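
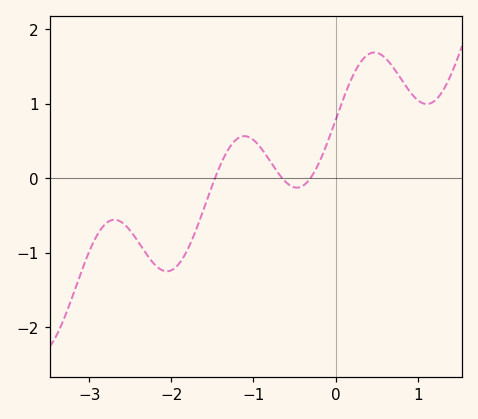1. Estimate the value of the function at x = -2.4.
-0.9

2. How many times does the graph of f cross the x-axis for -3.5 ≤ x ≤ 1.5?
3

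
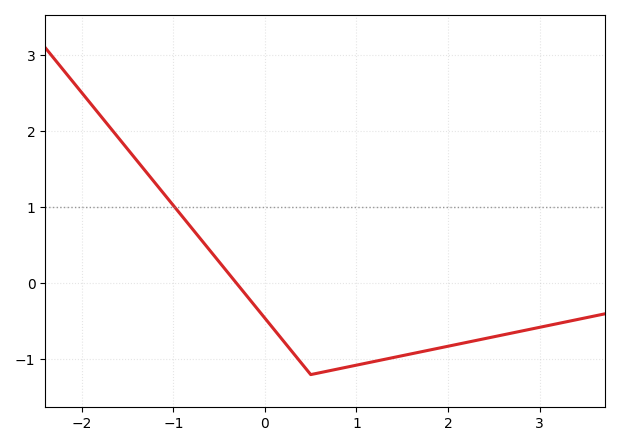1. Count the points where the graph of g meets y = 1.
1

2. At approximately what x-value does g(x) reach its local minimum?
0.5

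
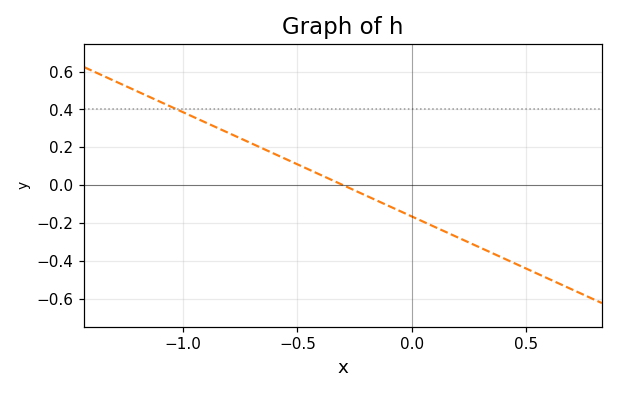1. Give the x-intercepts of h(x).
-0.3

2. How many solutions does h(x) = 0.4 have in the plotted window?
1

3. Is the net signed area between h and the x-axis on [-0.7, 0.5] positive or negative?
negative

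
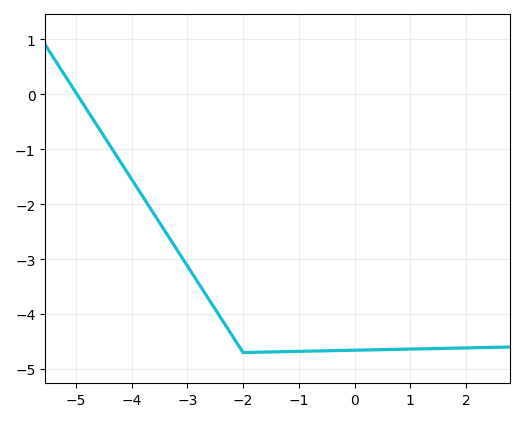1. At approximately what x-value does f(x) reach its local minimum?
-2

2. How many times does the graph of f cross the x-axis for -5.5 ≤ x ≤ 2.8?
1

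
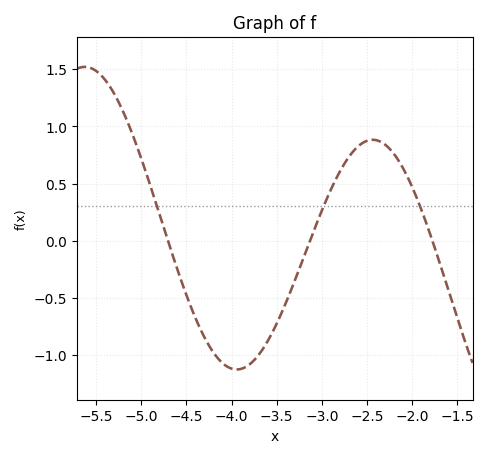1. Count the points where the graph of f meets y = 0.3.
3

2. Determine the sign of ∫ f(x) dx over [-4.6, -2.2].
negative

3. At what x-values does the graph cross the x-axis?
-4.7, -3.1, -1.8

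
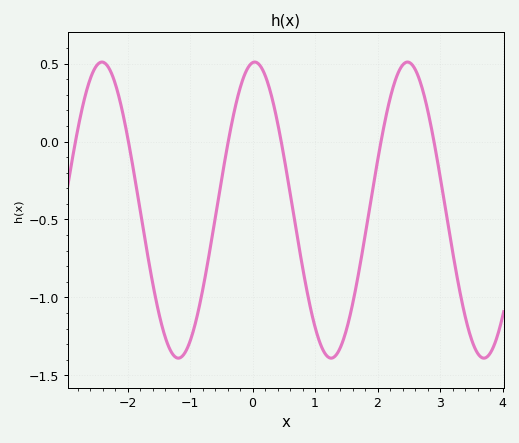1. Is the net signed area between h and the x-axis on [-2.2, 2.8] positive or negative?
negative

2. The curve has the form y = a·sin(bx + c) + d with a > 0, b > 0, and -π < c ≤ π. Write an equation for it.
y = 0.95sin(2.6x + 1.5) - 0.44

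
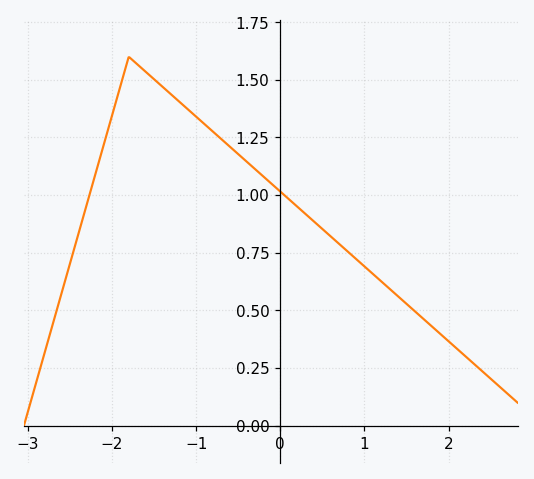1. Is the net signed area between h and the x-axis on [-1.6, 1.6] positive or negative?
positive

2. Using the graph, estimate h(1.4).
0.561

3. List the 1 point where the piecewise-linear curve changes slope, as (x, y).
(-1.8, 1.6)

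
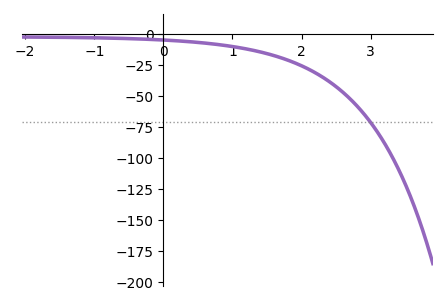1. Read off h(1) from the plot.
-10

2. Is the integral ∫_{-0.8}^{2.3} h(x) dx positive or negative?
negative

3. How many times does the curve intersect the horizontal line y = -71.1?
1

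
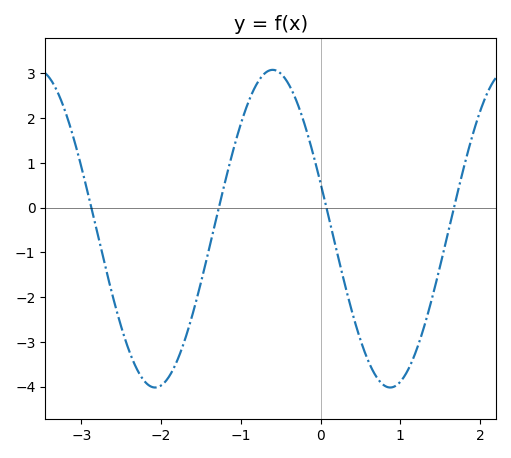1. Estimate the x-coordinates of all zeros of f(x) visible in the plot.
-2.9, -1.3, 0.1, 1.7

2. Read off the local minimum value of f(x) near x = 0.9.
-4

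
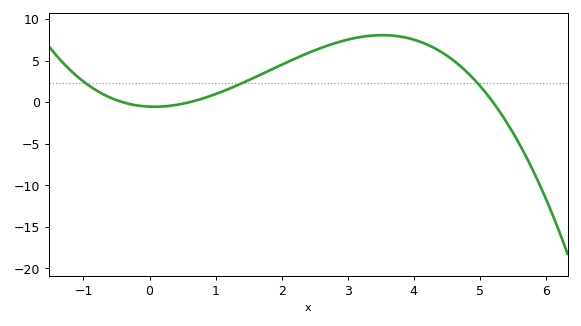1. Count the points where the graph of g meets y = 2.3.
3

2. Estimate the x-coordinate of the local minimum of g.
0.075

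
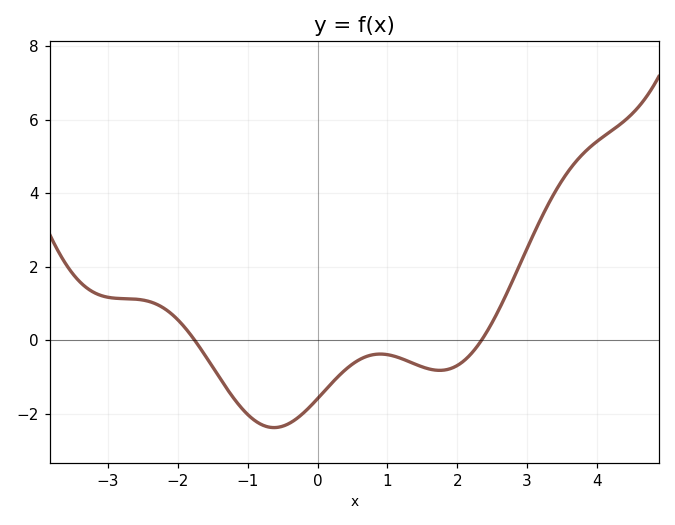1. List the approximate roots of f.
-1.76, 2.35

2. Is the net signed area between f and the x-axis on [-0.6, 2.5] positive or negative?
negative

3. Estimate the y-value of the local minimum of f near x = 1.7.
-0.821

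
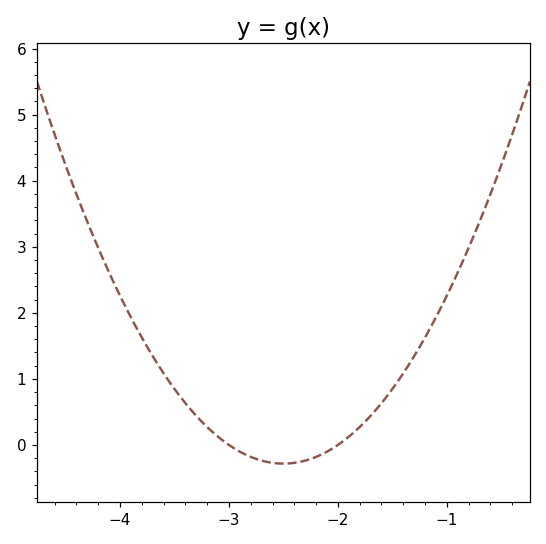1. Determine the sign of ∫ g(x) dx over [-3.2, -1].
positive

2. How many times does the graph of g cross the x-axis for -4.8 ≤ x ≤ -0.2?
2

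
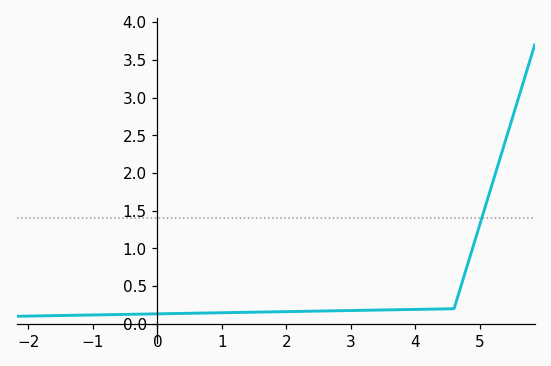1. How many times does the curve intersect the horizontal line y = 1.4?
1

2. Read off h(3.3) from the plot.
0.181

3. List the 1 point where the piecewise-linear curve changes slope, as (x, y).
(4.6, 0.2)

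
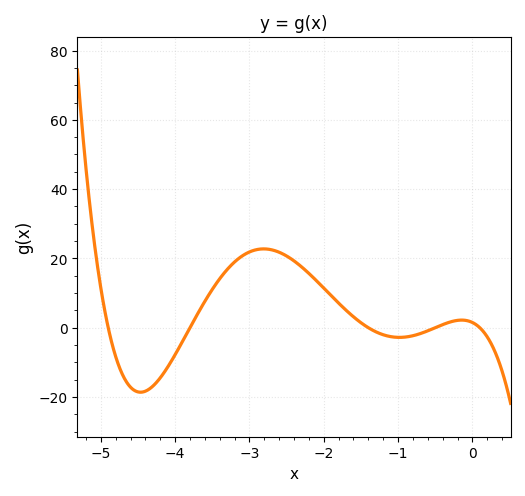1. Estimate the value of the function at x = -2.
11.4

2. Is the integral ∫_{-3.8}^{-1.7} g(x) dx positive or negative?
positive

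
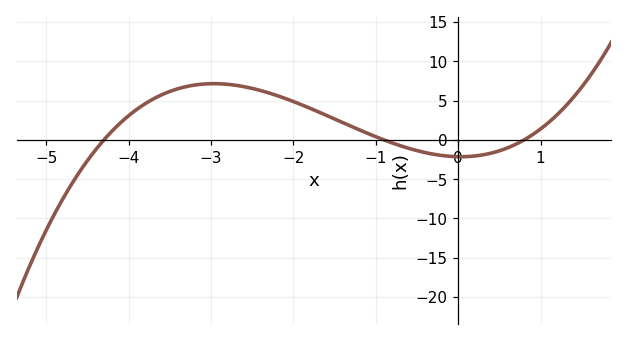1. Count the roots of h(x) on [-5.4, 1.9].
3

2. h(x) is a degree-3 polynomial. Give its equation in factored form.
y = 0.69(x + 4.3)(x + 0.9)(x - 0.8)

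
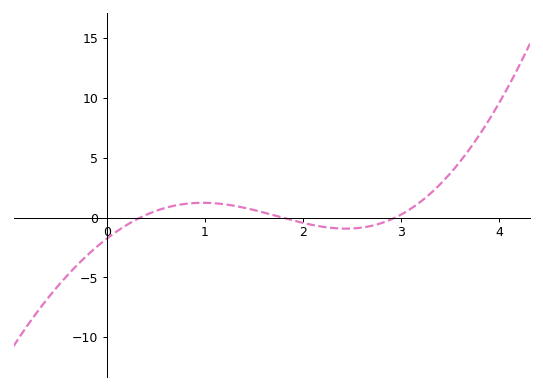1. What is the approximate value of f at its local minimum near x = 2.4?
-1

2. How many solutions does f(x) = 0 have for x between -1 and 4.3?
3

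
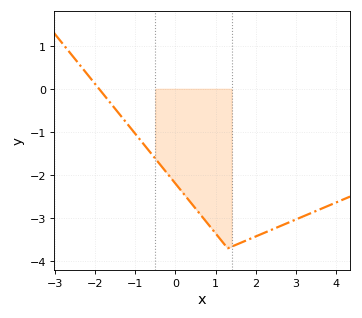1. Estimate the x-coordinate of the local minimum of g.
1.3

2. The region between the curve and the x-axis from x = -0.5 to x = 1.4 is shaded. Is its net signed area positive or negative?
negative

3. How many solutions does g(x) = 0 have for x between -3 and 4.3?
1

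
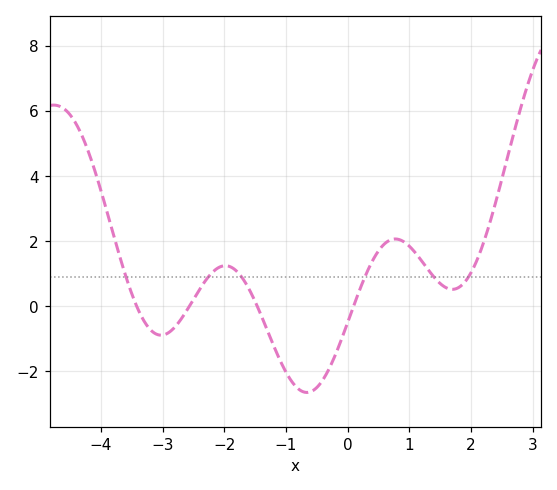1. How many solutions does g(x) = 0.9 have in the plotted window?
6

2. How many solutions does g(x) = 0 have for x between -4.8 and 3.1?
4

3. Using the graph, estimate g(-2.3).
0.784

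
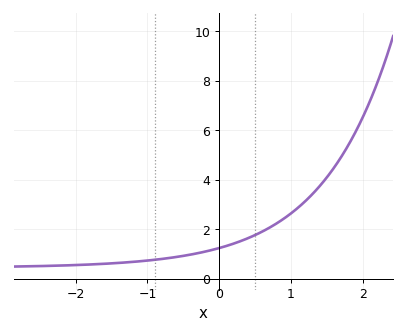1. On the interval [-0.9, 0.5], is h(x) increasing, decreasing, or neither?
increasing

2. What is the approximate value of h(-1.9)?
0.564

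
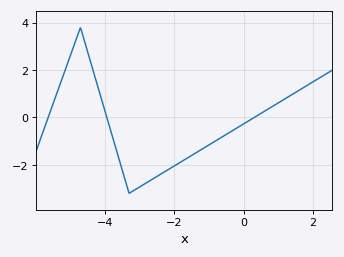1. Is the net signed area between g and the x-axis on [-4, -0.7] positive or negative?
negative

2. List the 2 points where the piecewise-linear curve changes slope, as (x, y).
(-4.7, 3.8); (-3.3, -3.2)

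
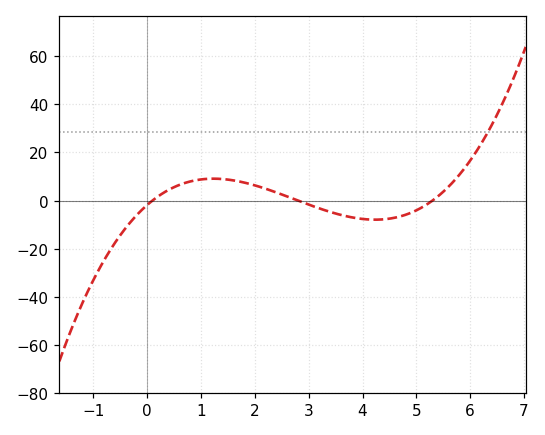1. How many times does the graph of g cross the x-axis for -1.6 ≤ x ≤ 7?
3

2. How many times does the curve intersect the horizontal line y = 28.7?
1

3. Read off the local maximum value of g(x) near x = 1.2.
9.1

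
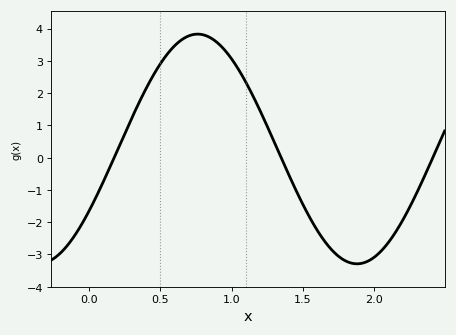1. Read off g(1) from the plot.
3.1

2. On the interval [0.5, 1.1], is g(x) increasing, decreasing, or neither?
neither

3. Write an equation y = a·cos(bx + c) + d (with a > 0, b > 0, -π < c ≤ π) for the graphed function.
y = 3.56cos(2.8x - 2.1) + 0.27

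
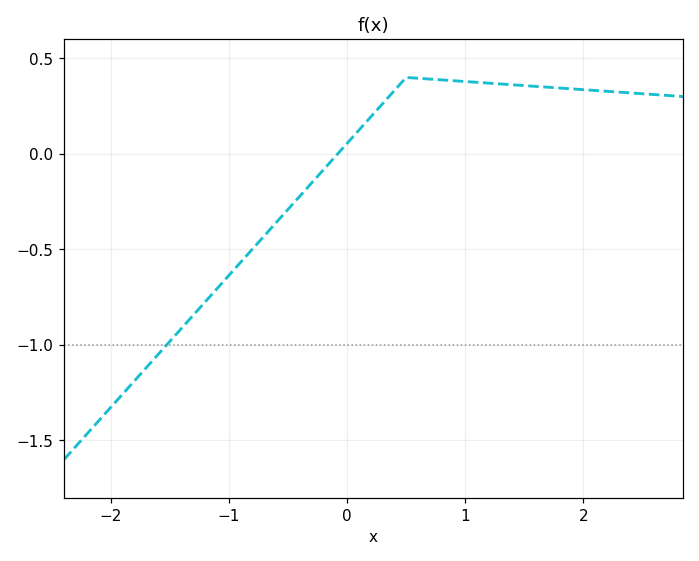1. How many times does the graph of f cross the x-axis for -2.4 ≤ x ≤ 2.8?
1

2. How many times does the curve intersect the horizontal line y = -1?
1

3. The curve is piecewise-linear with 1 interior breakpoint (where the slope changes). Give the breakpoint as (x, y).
(0.5, 0.4)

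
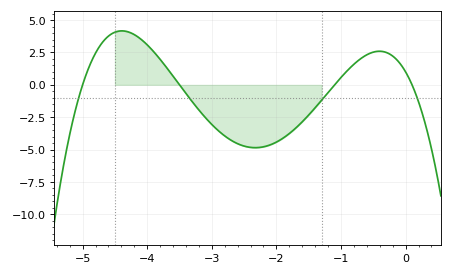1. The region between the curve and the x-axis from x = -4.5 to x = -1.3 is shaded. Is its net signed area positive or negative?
negative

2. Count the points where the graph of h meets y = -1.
4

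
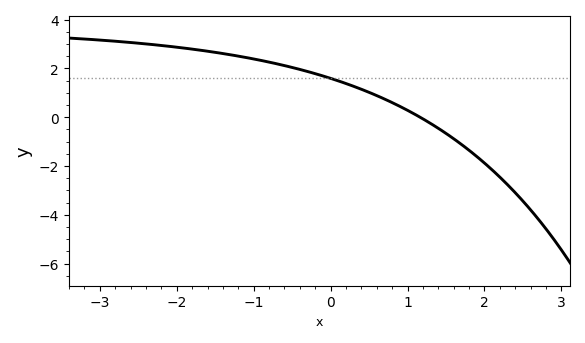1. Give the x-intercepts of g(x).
1.2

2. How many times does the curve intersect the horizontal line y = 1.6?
1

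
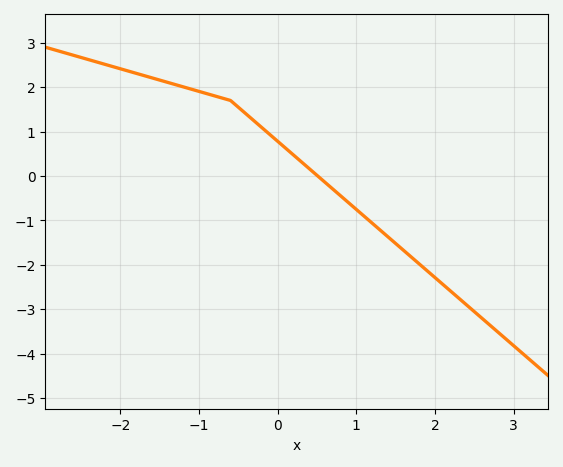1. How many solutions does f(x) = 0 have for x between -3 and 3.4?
1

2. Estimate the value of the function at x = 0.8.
-0.4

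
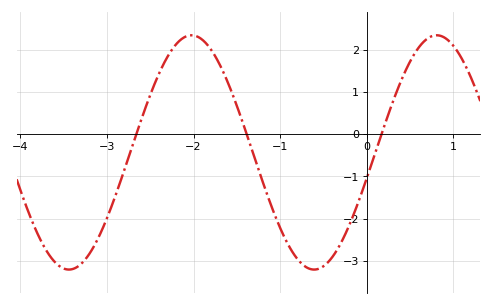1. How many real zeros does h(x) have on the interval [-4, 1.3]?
3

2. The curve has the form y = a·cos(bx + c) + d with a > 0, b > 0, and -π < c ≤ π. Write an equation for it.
y = 2.78cos(2.22x - 1.79) - 0.43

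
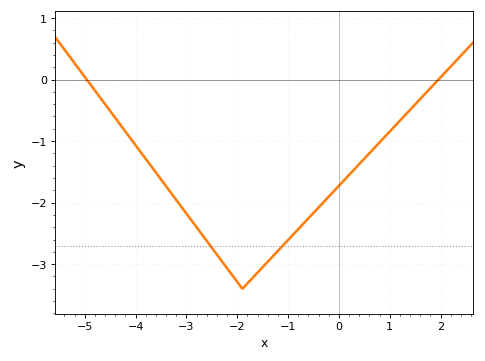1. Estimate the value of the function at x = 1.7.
-0.2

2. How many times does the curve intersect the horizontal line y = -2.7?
2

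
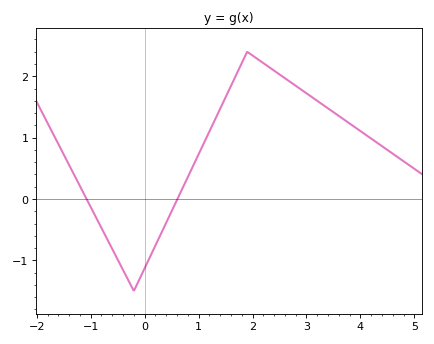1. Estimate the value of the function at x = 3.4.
1.5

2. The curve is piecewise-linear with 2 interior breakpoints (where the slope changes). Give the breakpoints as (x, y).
(-0.2, -1.5); (1.9, 2.4)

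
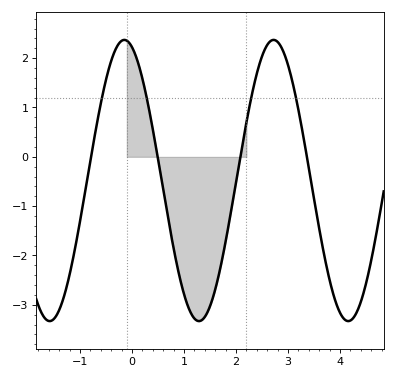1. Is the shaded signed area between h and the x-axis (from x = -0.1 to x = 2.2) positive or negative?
negative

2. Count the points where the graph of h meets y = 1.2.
4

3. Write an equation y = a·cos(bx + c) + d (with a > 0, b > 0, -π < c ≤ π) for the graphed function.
y = 2.85cos(2.19x + 0.322) - 0.48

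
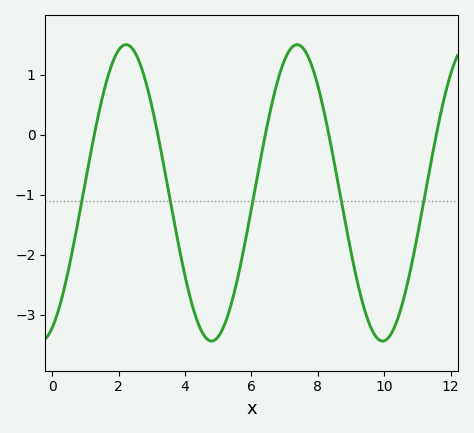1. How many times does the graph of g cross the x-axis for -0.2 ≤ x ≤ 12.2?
5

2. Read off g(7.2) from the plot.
1.4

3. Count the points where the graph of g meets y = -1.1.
5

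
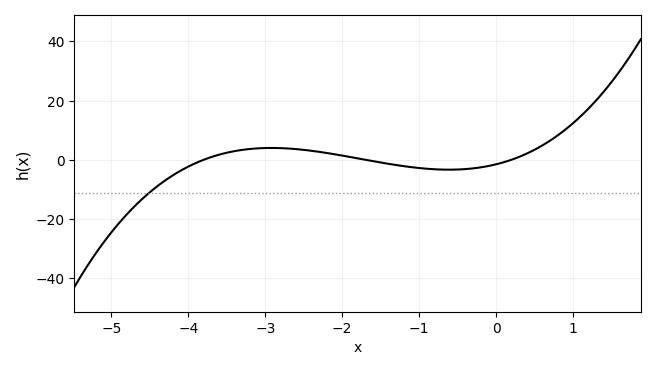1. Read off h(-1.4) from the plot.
-1.37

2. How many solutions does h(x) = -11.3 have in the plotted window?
1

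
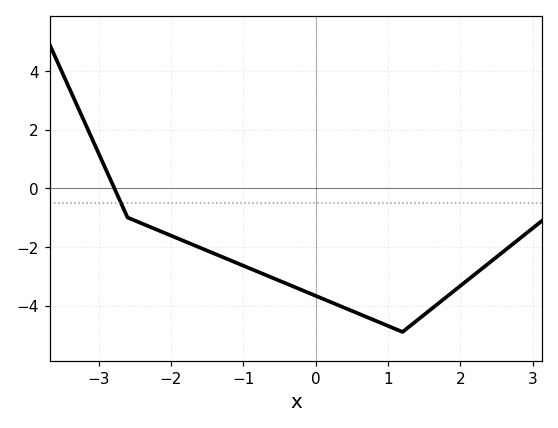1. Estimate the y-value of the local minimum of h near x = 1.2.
-4.8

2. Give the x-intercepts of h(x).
-2.8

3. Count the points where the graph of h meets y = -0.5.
1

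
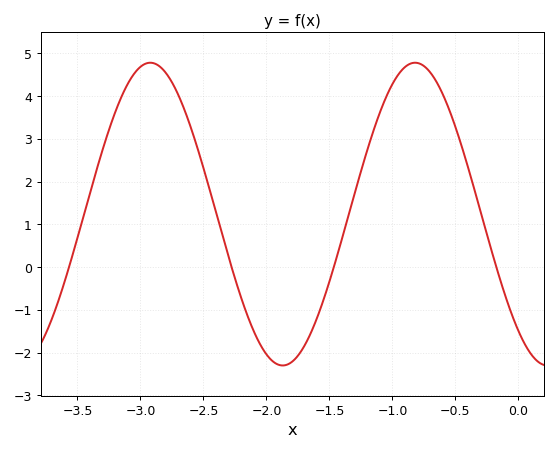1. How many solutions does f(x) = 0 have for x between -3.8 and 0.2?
4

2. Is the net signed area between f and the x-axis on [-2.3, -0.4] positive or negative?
positive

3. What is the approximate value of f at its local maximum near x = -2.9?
4.78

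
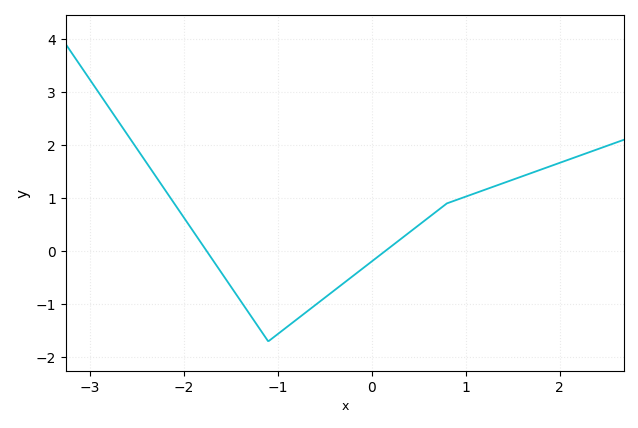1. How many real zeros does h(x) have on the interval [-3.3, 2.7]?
2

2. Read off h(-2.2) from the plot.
1.16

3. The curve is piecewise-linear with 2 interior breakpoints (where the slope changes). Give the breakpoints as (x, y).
(-1.1, -1.7); (0.8, 0.9)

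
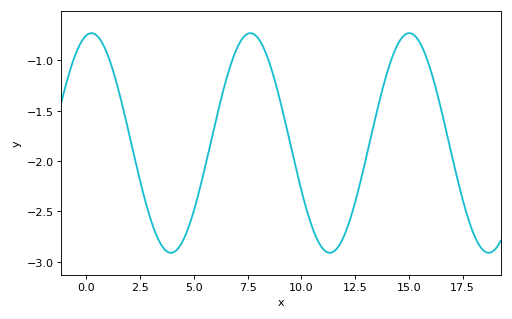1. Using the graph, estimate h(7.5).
-0.75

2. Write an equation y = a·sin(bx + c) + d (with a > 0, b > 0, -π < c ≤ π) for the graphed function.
y = 1.09sin(0.85x + 1.4) - 1.82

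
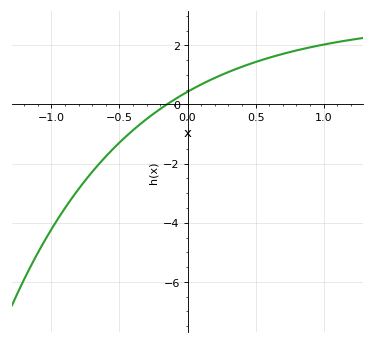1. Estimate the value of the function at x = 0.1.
0.6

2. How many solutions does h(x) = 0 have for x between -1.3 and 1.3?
1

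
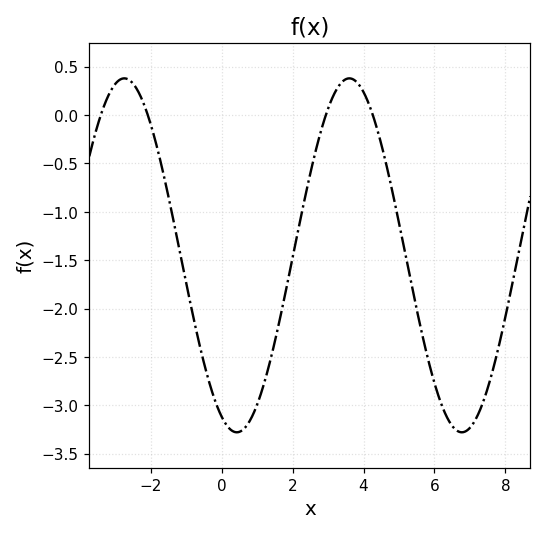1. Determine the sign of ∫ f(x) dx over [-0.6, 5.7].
negative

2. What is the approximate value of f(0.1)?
-3.19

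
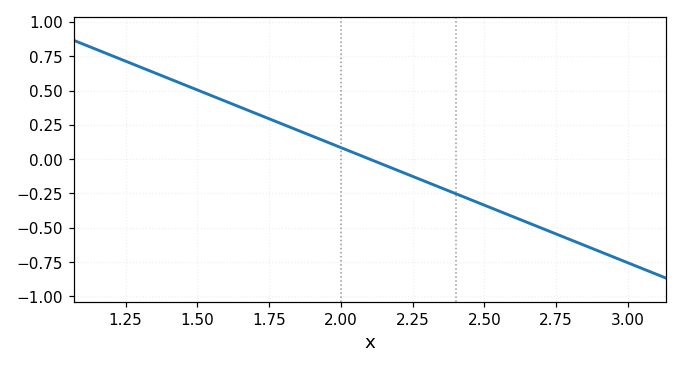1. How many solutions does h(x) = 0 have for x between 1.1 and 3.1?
1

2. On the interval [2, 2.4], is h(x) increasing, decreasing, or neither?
decreasing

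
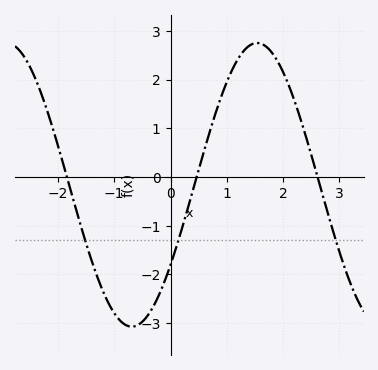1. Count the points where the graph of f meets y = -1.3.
3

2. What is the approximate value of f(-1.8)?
-0.2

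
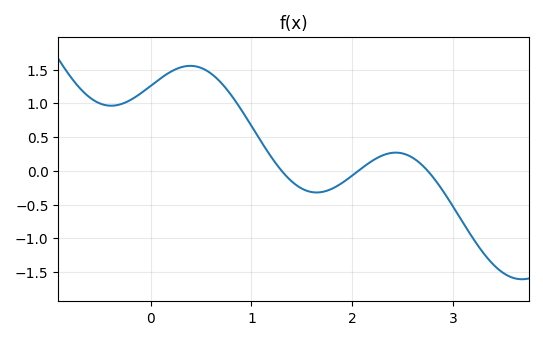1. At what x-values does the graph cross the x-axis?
1.3, 2.06, 2.75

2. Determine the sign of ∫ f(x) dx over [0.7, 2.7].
positive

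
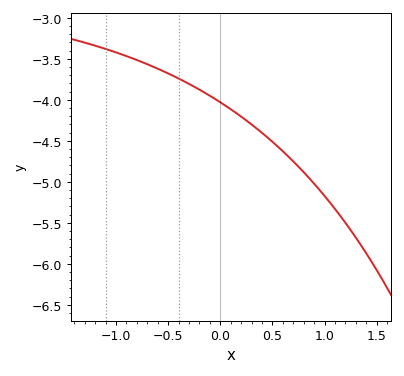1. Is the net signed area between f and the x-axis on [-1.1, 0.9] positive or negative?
negative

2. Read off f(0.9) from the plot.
-5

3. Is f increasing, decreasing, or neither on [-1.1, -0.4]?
decreasing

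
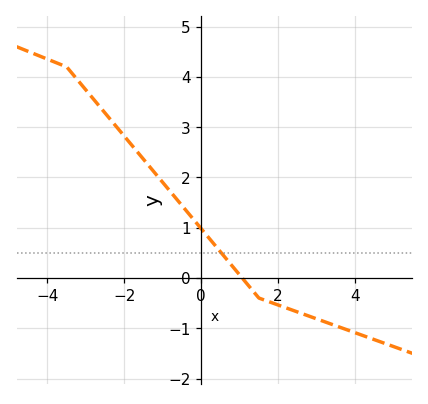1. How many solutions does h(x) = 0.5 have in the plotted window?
1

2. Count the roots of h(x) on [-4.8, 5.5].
1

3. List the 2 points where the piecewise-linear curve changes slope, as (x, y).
(-3.5, 4.2); (1.5, -0.4)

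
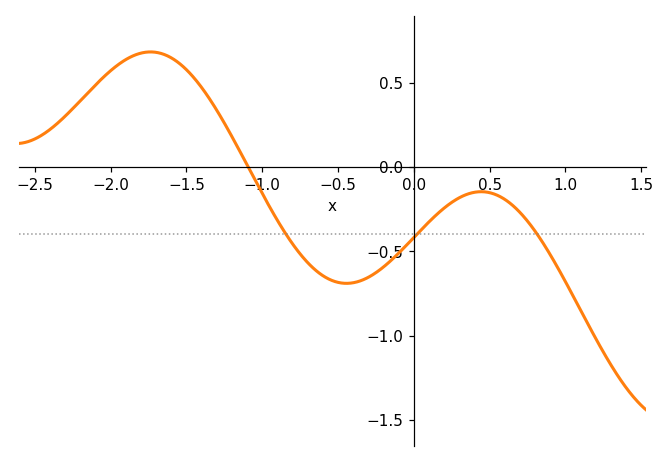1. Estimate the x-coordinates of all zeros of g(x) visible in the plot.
-1.09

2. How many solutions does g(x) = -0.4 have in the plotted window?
3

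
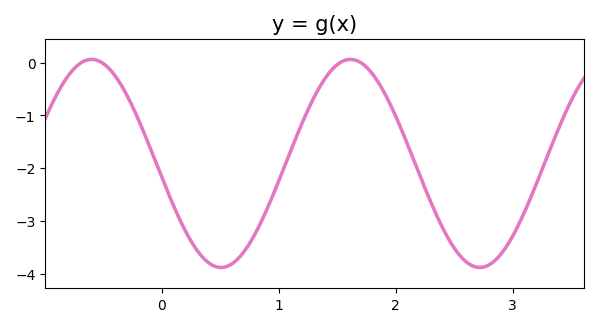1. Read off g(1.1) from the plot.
-1.69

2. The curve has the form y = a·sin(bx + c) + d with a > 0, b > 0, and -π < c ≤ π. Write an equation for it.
y = 1.97sin(2.84x - 3.01) - 1.91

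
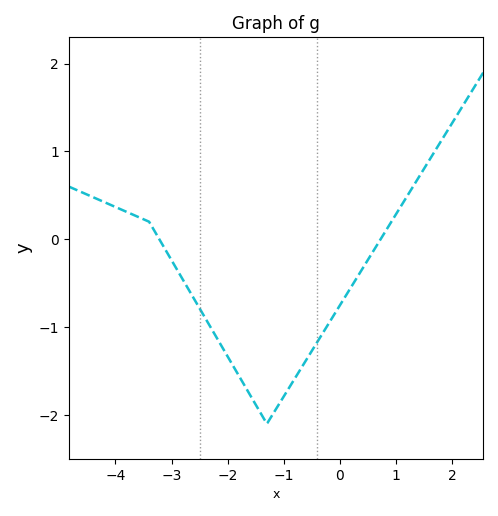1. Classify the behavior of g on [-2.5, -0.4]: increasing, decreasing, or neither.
neither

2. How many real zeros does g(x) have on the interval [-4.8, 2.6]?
2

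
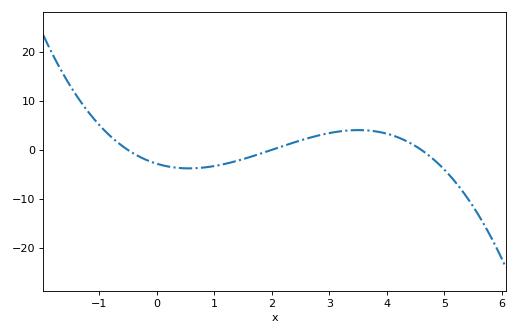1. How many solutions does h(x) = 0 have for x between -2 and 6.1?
3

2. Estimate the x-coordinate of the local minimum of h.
0.559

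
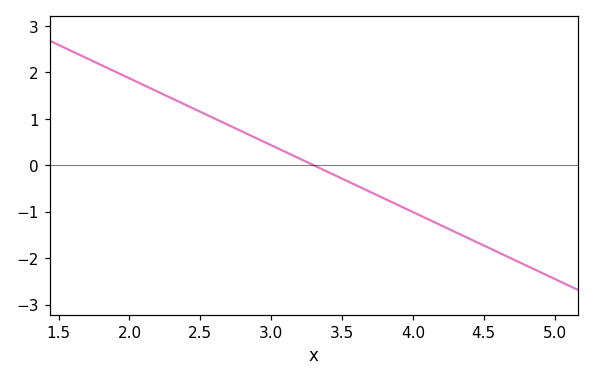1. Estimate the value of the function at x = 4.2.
-1.3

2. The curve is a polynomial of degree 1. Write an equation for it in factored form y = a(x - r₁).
y = -1.44(x - 3.3)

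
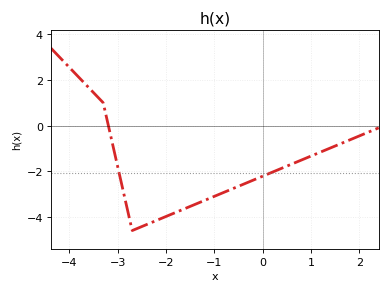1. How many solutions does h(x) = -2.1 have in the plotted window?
2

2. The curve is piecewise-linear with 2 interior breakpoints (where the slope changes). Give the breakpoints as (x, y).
(-3.3, 1); (-2.7, -4.6)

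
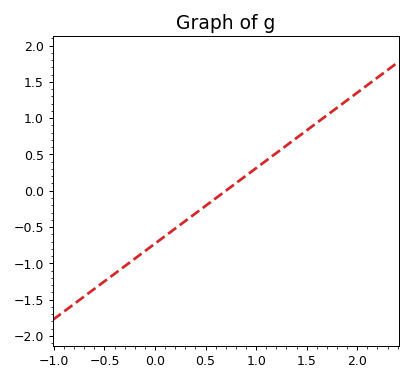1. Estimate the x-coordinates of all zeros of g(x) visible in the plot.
0.7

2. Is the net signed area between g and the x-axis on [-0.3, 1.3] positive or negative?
negative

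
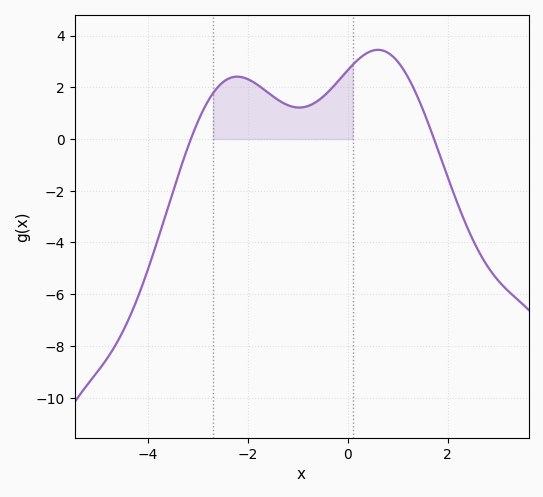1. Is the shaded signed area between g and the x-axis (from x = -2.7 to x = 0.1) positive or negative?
positive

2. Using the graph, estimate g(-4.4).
-7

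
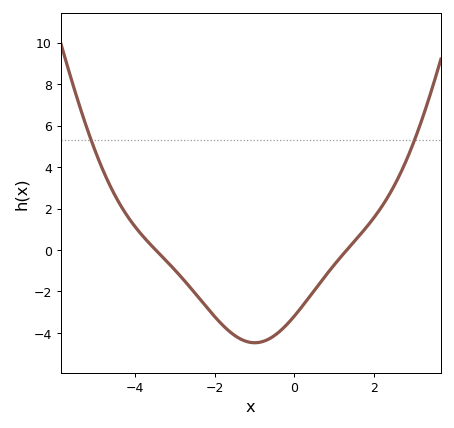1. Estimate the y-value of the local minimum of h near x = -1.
-4.47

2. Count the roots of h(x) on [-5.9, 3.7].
2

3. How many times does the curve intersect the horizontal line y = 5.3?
2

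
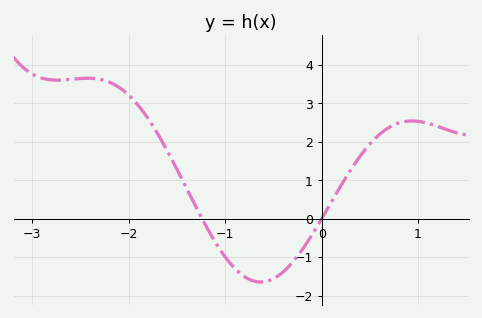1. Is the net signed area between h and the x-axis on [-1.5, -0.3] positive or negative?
negative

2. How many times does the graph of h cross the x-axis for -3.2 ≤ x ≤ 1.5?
2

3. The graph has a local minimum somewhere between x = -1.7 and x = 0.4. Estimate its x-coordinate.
-0.632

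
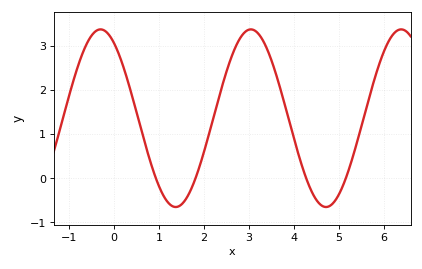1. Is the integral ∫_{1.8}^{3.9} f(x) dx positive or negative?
positive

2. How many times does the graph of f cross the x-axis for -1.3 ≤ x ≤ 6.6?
4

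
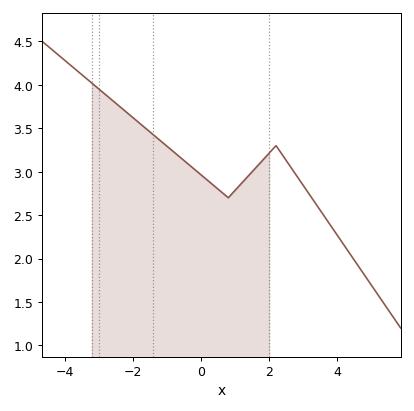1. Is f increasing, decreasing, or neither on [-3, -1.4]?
decreasing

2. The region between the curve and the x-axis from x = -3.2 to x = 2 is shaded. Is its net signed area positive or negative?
positive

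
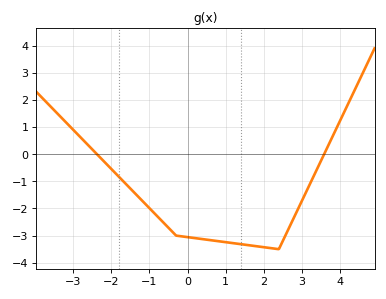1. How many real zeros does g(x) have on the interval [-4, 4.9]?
2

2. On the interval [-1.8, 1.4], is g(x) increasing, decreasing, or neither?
decreasing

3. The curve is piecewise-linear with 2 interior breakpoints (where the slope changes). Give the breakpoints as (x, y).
(-0.3, -3); (2.4, -3.5)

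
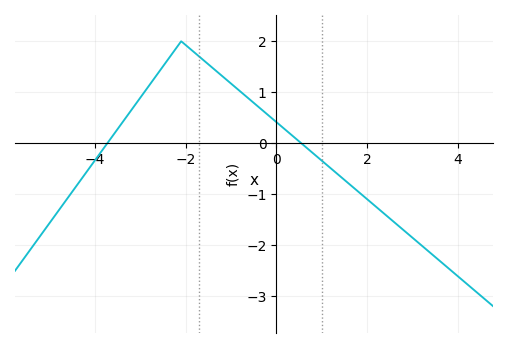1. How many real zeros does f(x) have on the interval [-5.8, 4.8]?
2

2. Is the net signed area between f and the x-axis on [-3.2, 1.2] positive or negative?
positive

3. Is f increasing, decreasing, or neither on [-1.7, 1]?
decreasing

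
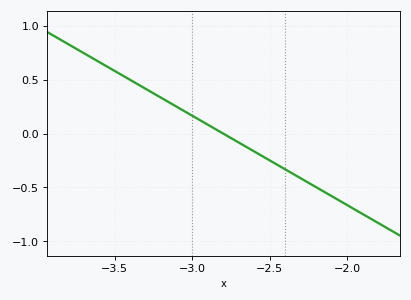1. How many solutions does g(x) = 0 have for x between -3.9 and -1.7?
1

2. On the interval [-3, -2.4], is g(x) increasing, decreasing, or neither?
decreasing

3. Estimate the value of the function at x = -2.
-0.664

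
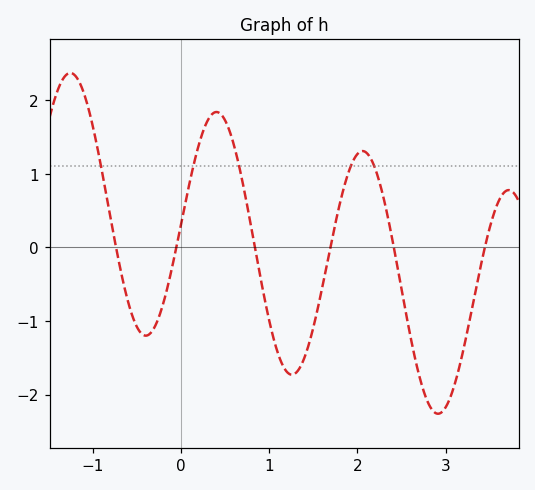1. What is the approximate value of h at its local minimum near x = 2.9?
-2.3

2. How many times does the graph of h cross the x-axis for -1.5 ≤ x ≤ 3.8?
6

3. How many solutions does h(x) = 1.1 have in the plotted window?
5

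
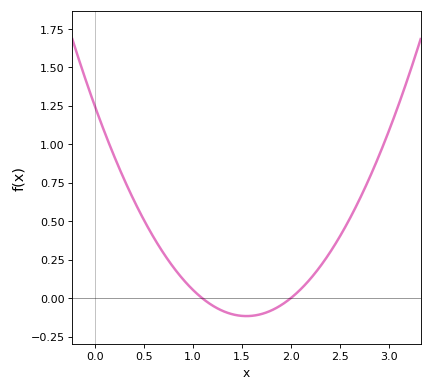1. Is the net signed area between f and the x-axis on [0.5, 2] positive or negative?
positive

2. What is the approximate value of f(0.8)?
0.205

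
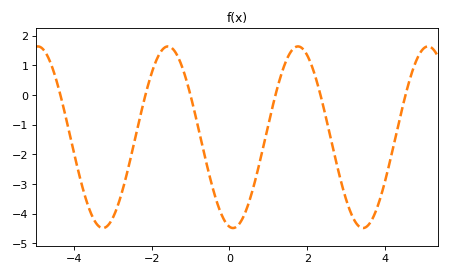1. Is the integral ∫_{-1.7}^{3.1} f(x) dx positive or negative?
negative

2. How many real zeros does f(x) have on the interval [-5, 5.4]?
6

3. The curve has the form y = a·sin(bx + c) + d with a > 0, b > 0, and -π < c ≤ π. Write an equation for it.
y = 3.06sin(1.88x - 1.74) - 1.42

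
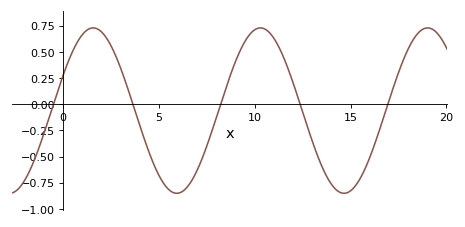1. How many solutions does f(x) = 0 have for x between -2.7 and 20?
5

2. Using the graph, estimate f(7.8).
-0.237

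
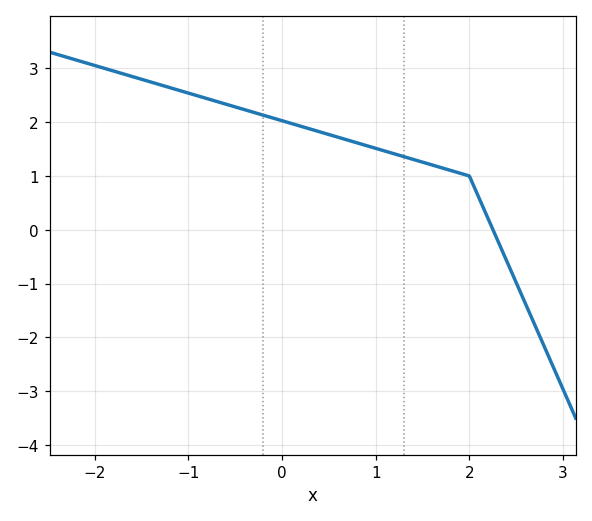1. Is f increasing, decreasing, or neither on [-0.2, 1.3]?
decreasing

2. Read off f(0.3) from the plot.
1.9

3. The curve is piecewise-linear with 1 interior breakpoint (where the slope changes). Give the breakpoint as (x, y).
(2, 1)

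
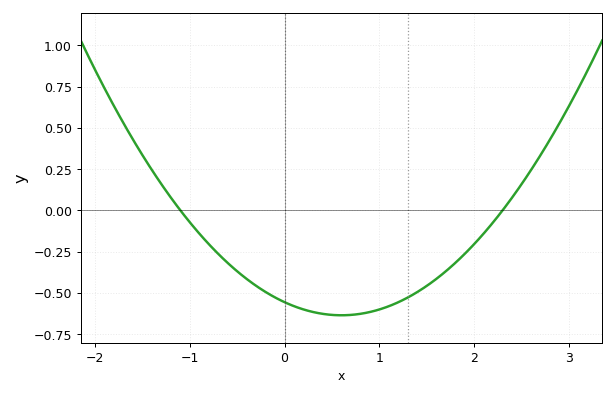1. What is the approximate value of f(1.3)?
-0.52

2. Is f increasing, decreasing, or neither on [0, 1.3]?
neither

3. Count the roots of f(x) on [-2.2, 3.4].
2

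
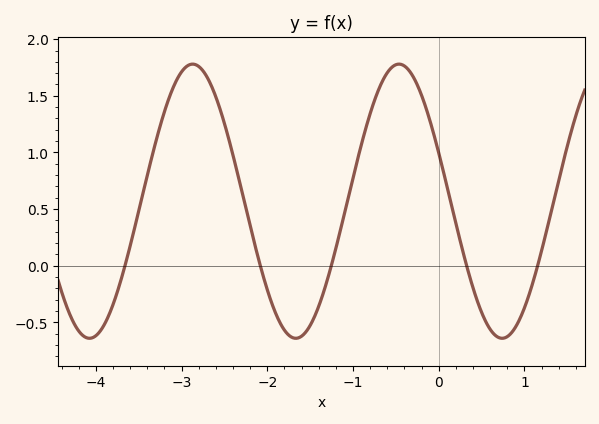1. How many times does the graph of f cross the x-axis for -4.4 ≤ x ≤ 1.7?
5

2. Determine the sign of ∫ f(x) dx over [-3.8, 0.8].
positive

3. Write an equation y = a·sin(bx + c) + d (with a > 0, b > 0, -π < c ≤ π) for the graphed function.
y = 1.21sin(2.61x + 2.78) + 0.57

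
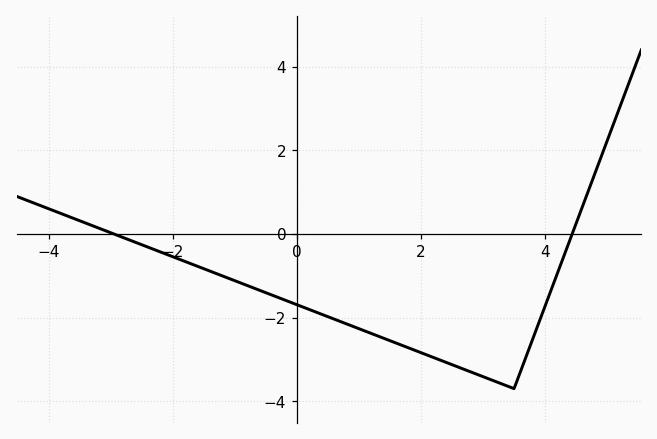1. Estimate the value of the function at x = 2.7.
-3.2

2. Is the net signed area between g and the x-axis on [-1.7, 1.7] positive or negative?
negative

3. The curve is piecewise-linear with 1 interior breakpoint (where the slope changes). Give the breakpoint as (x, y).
(3.5, -3.7)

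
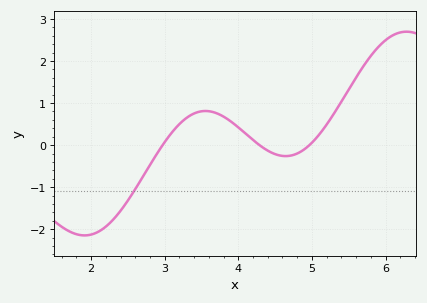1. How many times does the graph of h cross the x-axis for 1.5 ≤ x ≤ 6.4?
3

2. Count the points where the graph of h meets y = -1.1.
1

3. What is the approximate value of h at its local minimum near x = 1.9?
-2.15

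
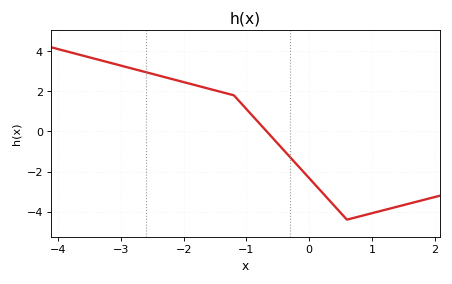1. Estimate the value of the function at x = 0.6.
-4.4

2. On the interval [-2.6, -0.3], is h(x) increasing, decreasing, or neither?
decreasing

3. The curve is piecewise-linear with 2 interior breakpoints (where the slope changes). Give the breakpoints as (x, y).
(-1.2, 1.8); (0.6, -4.4)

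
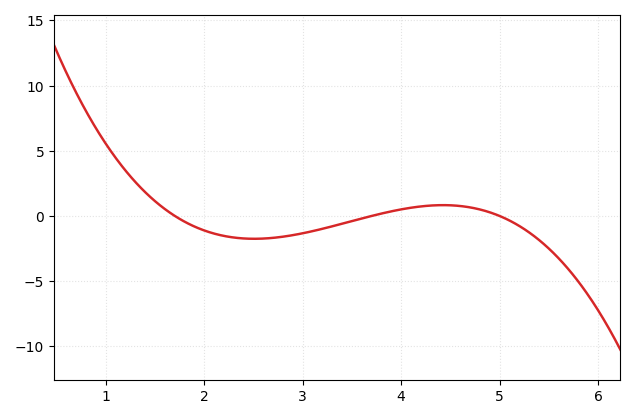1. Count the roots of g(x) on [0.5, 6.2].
3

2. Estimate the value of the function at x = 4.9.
0.28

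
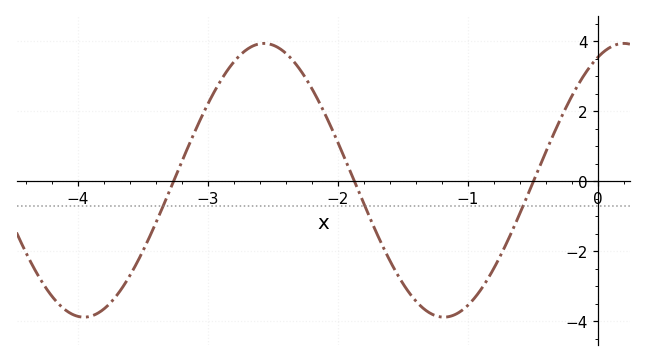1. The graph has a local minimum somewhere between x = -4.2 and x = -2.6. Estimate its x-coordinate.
-4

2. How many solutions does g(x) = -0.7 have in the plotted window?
3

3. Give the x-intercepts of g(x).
-3.3, -1.9, -0.5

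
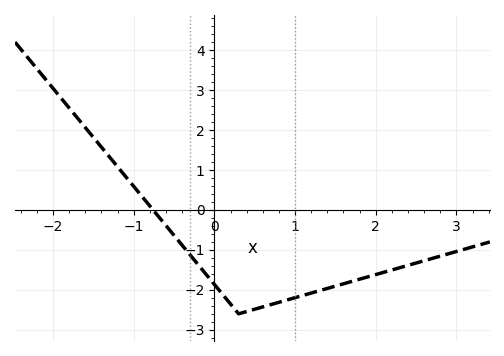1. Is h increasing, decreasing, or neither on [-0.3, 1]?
neither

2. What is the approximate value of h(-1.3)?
1.33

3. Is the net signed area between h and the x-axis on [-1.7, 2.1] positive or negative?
negative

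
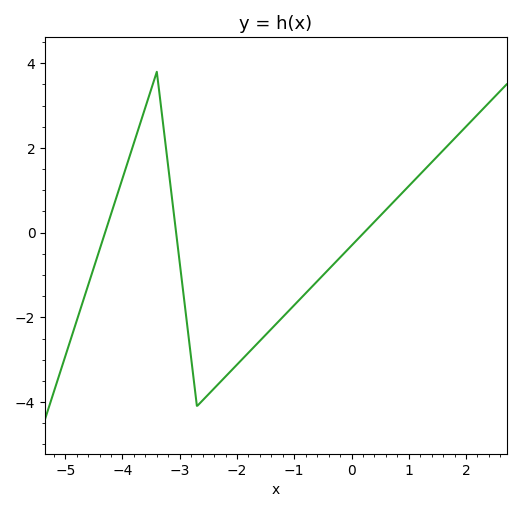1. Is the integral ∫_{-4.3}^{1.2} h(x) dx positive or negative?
negative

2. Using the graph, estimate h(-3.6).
3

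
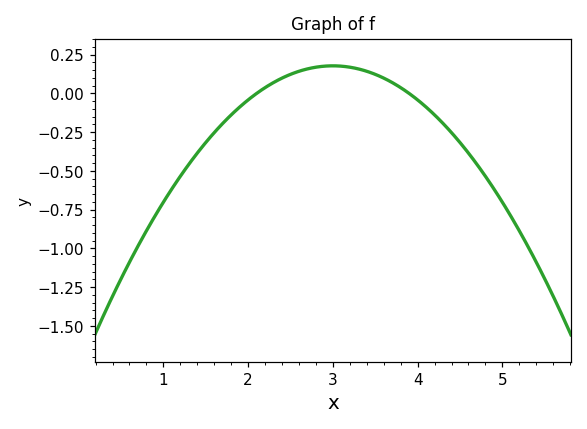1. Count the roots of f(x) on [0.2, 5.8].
2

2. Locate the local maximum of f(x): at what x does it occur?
3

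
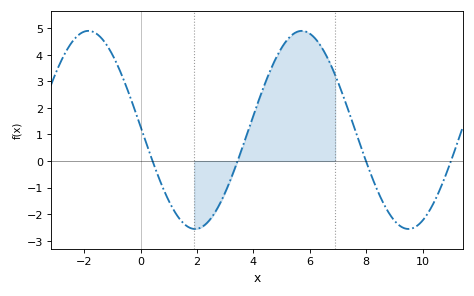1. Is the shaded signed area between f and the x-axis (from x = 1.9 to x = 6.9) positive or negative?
positive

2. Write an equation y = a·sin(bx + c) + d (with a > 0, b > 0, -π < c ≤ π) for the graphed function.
y = 3.73sin(0.83x + 3.1) + 1.17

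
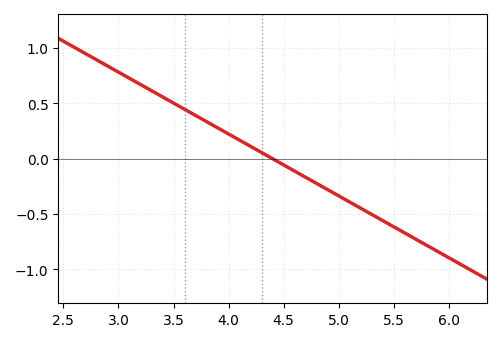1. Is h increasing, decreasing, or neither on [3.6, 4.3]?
decreasing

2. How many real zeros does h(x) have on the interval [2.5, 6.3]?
1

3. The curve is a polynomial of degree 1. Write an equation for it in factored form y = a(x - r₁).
y = -0.56(x - 4.4)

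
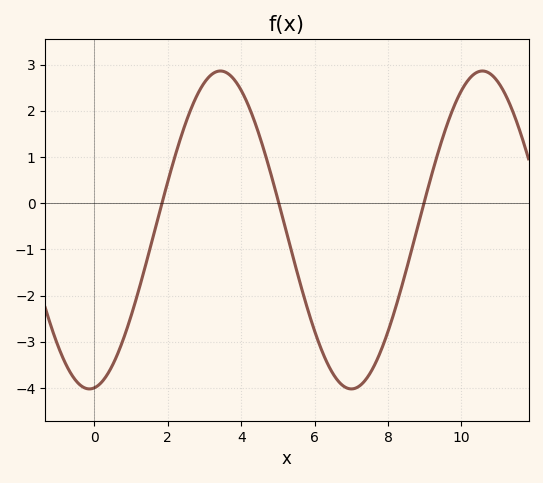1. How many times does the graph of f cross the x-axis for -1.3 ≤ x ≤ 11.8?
3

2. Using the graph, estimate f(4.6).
1.2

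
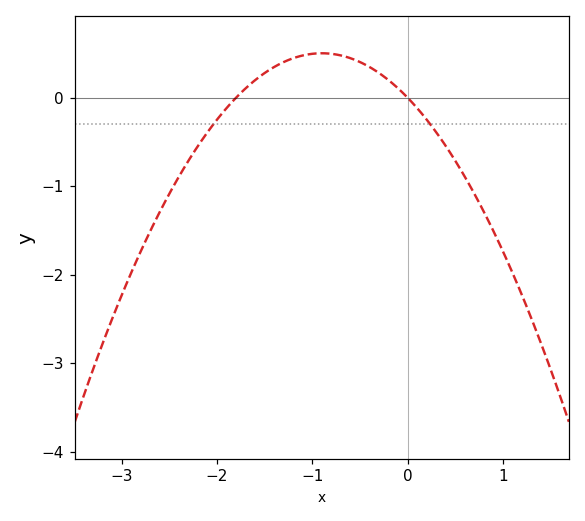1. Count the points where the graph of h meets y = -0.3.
2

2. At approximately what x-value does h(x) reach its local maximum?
-0.9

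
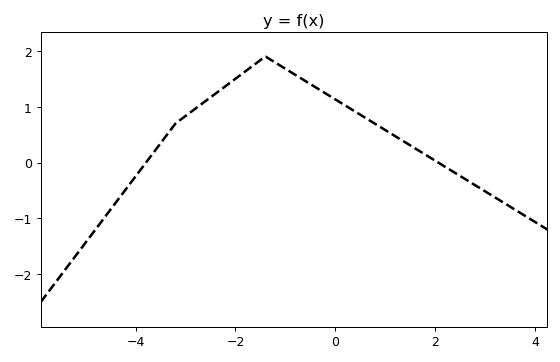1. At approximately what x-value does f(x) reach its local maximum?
-1.4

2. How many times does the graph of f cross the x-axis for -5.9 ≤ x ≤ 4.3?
2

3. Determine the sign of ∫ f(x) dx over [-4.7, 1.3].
positive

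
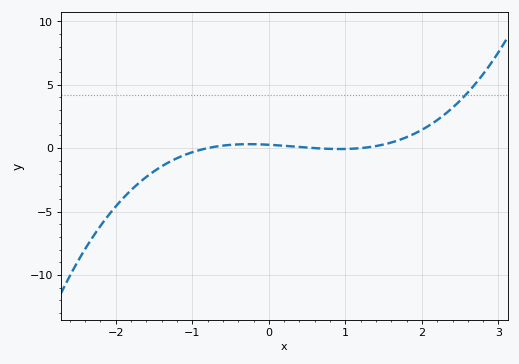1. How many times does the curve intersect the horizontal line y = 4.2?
1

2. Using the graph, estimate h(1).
-0.066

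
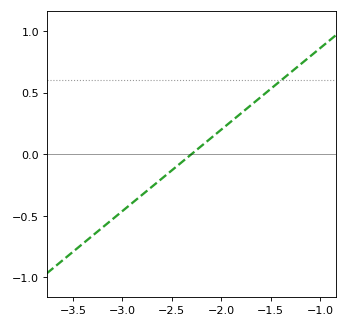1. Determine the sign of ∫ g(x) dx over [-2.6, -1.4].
positive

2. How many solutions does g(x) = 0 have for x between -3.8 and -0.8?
1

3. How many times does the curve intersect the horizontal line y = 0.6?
1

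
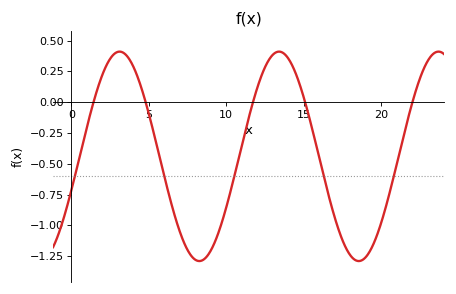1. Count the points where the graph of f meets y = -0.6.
5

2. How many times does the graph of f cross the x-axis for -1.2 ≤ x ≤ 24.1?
5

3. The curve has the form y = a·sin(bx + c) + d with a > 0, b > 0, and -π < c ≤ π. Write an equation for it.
y = 0.85sin(0.61x - 0.33) - 0.44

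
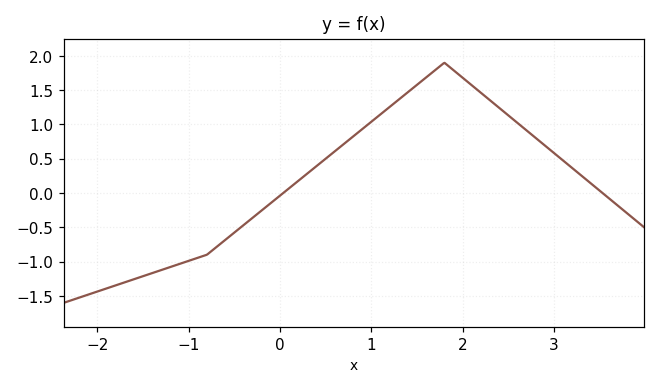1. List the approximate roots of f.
0, 3.5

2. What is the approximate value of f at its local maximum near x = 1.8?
1.9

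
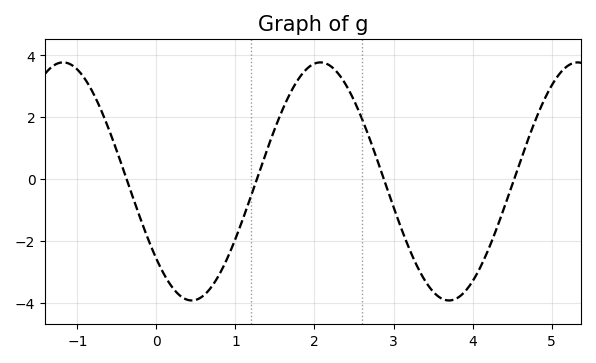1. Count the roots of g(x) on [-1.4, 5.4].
4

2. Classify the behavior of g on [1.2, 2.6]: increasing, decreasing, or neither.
neither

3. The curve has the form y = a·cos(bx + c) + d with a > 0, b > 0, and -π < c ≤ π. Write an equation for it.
y = 3.85cos(1.93x + 2.28) - 0.08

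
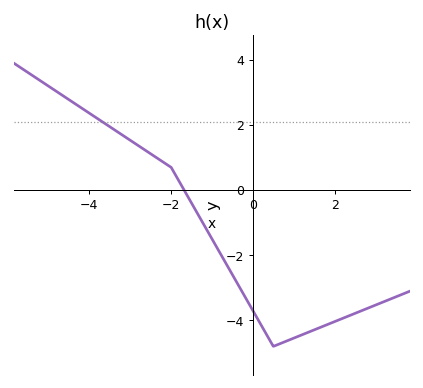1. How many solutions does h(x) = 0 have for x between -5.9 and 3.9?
1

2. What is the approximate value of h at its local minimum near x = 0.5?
-4.8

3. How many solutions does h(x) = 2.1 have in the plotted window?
1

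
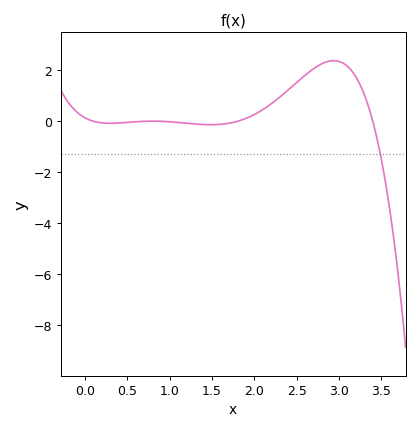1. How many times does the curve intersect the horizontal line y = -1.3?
1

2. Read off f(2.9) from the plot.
2.37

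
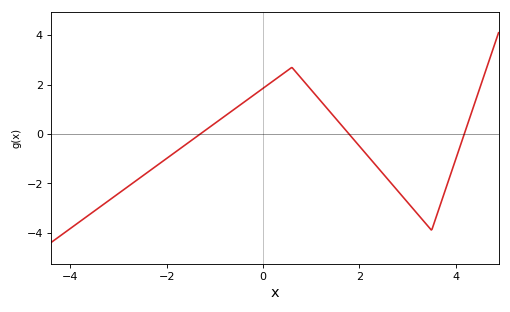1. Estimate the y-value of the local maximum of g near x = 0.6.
2.7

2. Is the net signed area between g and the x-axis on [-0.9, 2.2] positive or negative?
positive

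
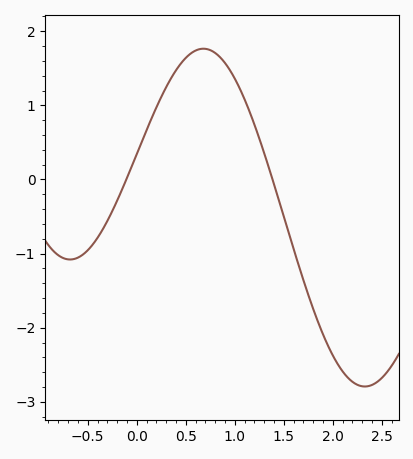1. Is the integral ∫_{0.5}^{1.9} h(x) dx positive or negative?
positive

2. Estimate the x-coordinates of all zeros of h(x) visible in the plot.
-0.106, 1.38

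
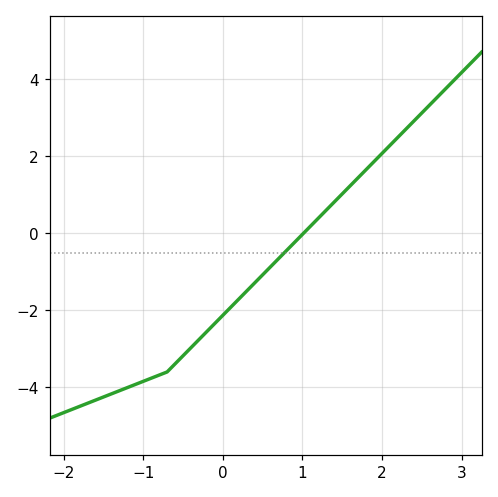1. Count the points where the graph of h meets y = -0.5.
1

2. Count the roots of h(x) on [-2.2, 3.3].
1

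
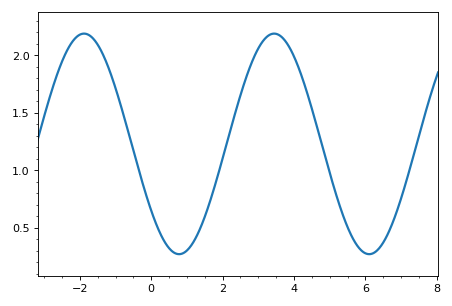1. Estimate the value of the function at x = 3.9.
2.05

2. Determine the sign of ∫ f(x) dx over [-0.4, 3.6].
positive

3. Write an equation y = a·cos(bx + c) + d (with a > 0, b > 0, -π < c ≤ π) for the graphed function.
y = 0.96cos(1.2x + 2.2) + 1.23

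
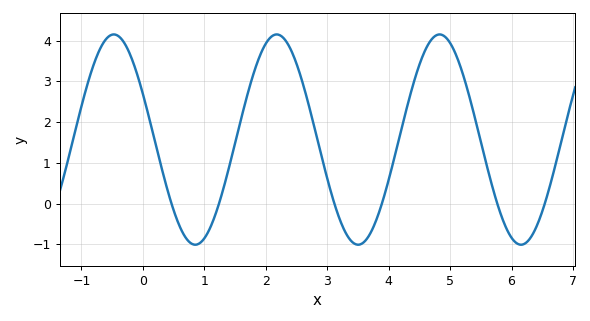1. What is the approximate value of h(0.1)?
2.1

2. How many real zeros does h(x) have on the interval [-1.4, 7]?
6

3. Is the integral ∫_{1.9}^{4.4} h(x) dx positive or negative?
positive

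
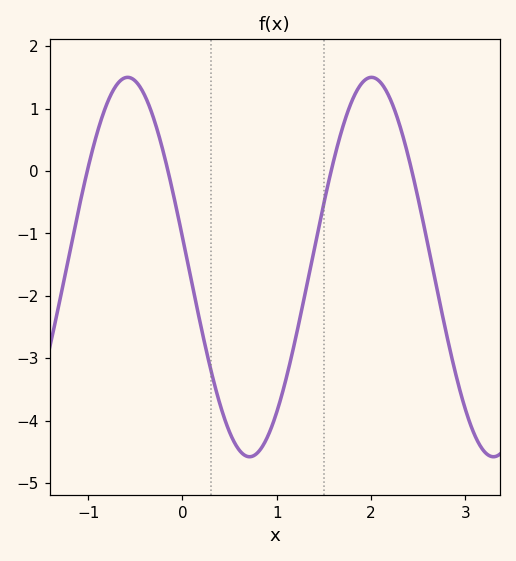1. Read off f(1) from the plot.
-3.9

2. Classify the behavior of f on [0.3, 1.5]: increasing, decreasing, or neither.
neither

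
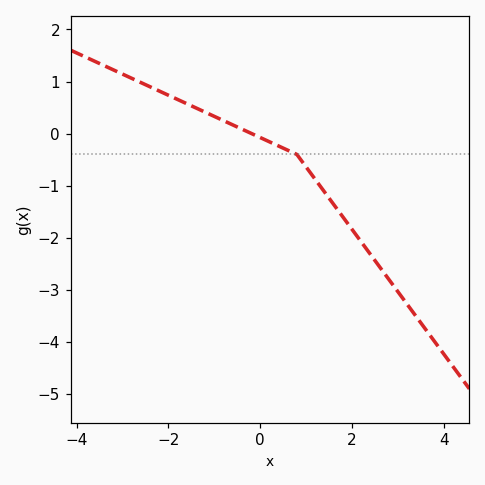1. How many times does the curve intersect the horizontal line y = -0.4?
1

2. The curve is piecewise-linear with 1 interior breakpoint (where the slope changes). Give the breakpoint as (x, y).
(0.8, -0.4)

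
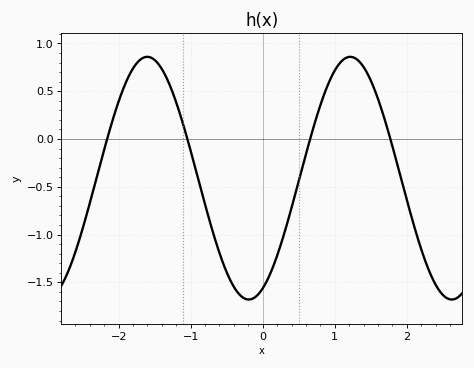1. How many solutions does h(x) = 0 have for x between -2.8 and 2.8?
4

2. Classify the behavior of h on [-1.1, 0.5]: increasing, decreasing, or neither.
neither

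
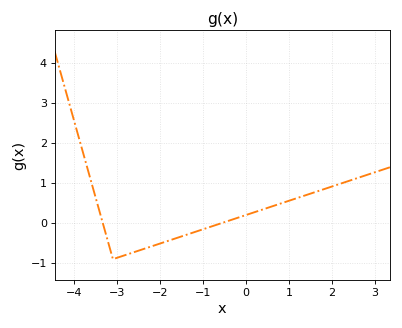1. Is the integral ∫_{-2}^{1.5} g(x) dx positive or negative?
positive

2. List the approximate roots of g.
-3.34, -0.572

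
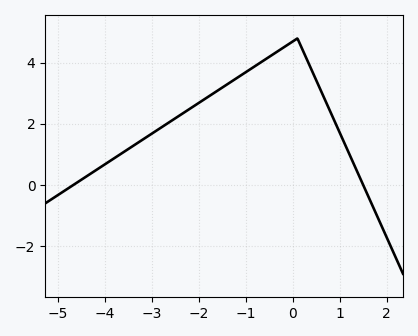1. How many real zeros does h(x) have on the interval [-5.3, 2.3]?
2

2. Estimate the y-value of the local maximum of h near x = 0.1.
4.8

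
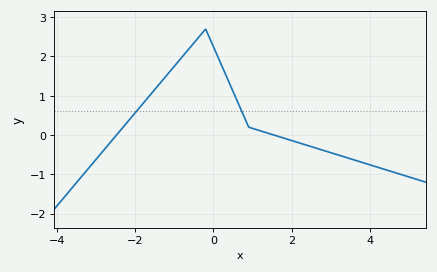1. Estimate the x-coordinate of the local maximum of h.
-0.2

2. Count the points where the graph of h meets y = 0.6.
2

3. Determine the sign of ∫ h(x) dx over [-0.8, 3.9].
positive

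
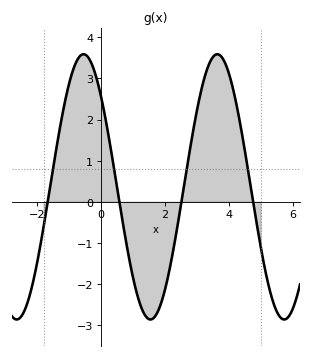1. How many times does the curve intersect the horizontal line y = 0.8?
4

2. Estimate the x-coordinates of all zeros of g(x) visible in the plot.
-1.67, 0.575, 2.52, 4.76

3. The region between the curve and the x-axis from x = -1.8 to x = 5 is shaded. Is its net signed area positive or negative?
positive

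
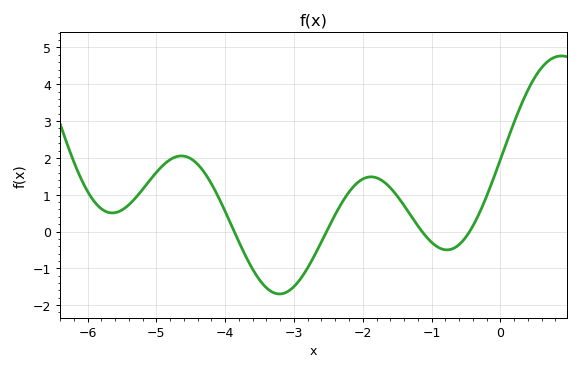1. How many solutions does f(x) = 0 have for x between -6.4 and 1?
4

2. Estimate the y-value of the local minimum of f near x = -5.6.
0.505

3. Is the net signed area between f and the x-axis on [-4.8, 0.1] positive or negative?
positive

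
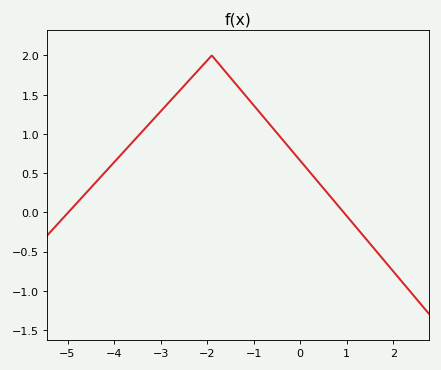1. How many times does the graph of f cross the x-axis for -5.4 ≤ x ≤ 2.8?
2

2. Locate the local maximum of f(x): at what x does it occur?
-1.9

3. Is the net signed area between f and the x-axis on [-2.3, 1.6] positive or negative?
positive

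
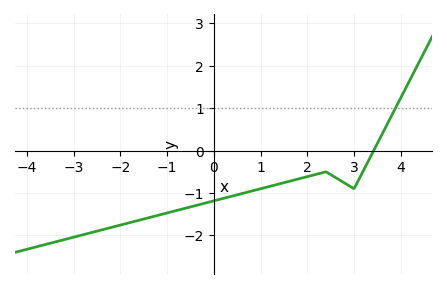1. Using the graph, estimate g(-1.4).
-1.59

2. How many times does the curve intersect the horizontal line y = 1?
1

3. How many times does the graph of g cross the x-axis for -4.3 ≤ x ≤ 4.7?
1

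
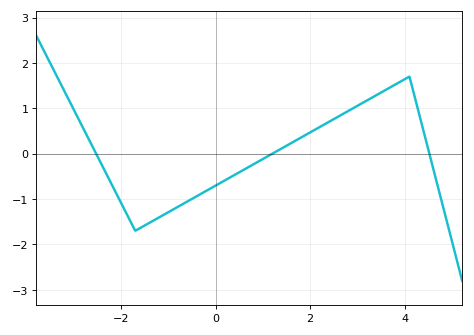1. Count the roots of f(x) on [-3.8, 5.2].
3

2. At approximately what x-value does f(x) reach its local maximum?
4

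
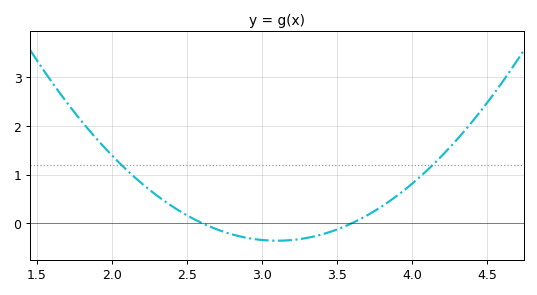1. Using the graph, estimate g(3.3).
-0.3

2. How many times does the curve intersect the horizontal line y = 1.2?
2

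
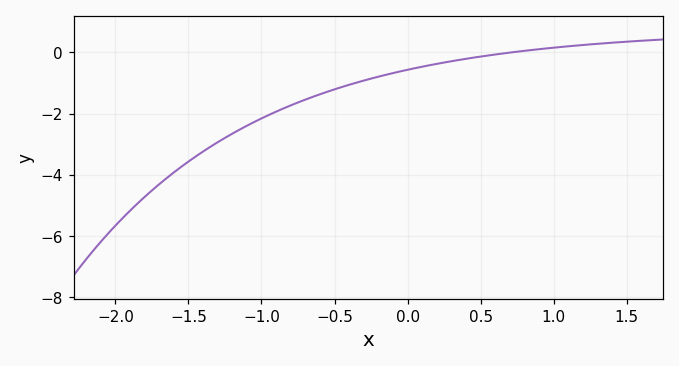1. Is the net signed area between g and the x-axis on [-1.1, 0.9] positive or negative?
negative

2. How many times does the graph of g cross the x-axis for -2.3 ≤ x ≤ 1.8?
1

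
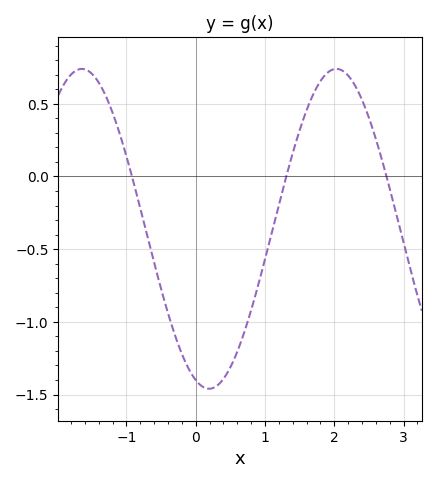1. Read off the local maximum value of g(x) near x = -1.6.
0.74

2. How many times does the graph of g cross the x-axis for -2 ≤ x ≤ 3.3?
3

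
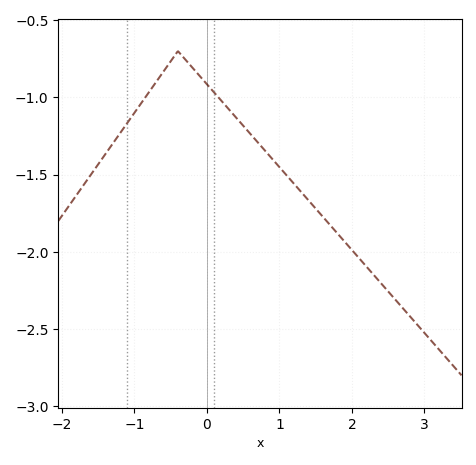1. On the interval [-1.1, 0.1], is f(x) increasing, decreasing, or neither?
neither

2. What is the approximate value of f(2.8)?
-2.42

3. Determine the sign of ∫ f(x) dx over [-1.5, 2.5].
negative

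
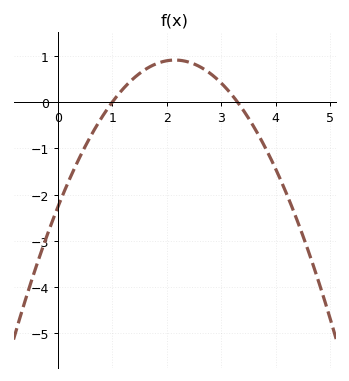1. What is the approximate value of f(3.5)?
-0.345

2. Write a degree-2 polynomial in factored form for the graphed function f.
y = -0.69(x - 1)(x - 3.3)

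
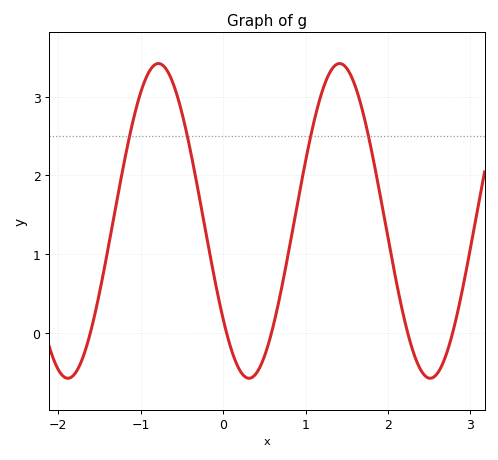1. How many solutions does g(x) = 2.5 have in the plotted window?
4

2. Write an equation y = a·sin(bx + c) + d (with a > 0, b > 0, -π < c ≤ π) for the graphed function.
y = 2sin(2.9x - 2.5) + 1.42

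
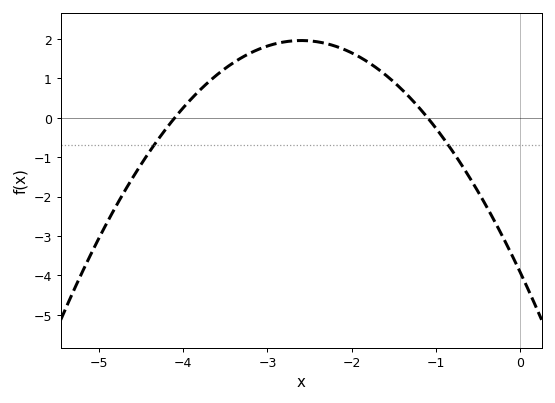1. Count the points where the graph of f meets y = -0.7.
2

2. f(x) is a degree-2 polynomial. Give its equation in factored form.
y = -0.87(x + 4.1)(x + 1.1)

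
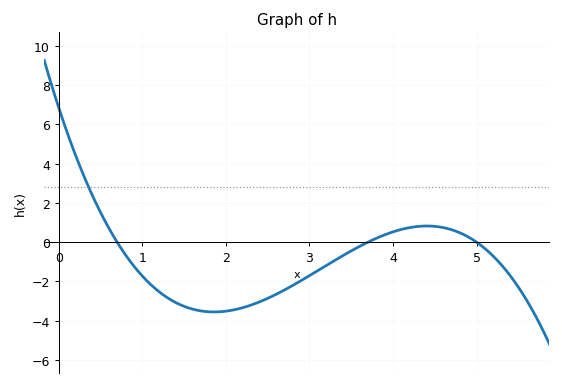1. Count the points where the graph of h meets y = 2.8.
1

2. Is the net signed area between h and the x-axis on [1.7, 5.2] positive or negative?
negative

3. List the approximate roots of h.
0.7, 3.7, 5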